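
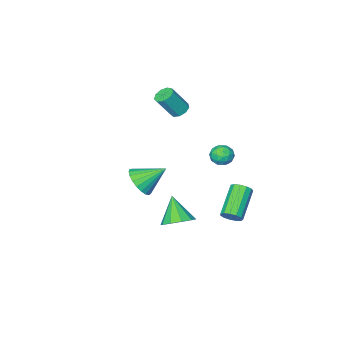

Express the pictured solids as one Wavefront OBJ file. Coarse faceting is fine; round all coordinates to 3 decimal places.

v -4.199 0.194 -0.479
v -3.791 0.27 -1.138
v -3.789 -0.99 -0.362
v -3.381 -0.914 -1.021
v -3.168 -0.522 -0.384
v -3.421 0.21 -0.456
v -4.159 -0.93 -1.044
v -4.412 -0.198 -1.116
v -3.767 -0.425 -1.487
v -3.154 -0.172 -1.079
v -4.426 -0.548 -0.421
v -3.813 -0.295 -0.013
v -4.031 0.336 -0.819
v -3.549 -1.056 -0.681
v -3.423 -0.825 -0.307
v -3.184 -0.781 -0.694
v -3.814 0.301 -0.418
v -3.574 0.346 -0.805
v -3.208 -0.12 -0.362
v -4.006 -1.066 -0.695
v -3.766 -1.021 -1.082
v -4.396 0.061 -0.806
v -4.157 0.105 -1.193
v -4.372 -0.6 -1.138
v -3.777 -0.028 -1.411
v -3.536 -0.724 -1.342
v -3.993 -0.733 -1.356
v -4.142 -0.303 -1.398
v -3.417 0.121 -1.171
v -3.176 -0.576 -1.102
v -3.05 -0.345 -0.728
v -3.2 0.086 -0.77
v -3.402 -0.288 -1.376
v -4.404 -0.144 -0.398
v -4.163 -0.841 -0.329
v -4.38 -0.806 -0.73
v -4.53 -0.375 -0.772
v -4.044 0.004 -0.158
v -3.803 -0.692 -0.089
v -3.438 -0.417 -0.102
v -3.587 0.013 -0.144
v -4.178 -0.432 -0.124
v 2.524 4.24 -1.068
v 3.32 3.699 -1.303
v 2.196 3.16 0.308
v 3.497 4.139 -0.916
v 3.303 4.617 -0.587
v 2.811 4.951 -0.442
v 2.21 5.013 -0.537
v 1.729 4.78 -0.834
v 1.551 4.341 -1.221
v 1.745 3.863 -1.55
v 2.237 3.529 -1.694
v 2.838 3.466 -1.6
v -3.007 -3.494 1.756
v -2.532 -3.777 1.396
v -1.618 -4.109 2.864
v -2.093 -3.826 3.224
v -2.448 -3.336 1.444
v -1.534 -3.668 2.911
v -2.625 -2.969 1.637
v -1.711 -3.301 3.104
v -2.982 -2.848 1.887
v -2.068 -3.179 3.354
v -3.35 -3.029 2.075
v -2.436 -3.36 3.542
v -3.557 -3.428 2.114
v -2.644 -3.759 3.582
v -3.508 -3.858 1.986
v -2.594 -4.189 3.453
v -3.224 -4.118 1.75
v -2.31 -4.449 3.218
v -2.838 -4.086 1.518
v -1.924 -4.417 2.985
v -1.594 3.558 -2.865
v -1.133 3.471 -2.387
v -2.605 2.436 -1.156
v -3.066 2.522 -1.635
v -1.303 3.8 -2.313
v -2.774 2.765 -1.082
v -1.565 4.052 -2.414
v -3.036 3.017 -1.183
v -1.836 4.147 -2.659
v -3.308 3.112 -1.428
v -2.031 4.055 -2.969
v -3.502 3.02 -1.738
v -2.087 3.805 -3.246
v -3.558 2.77 -2.015
v -1.986 3.477 -3.403
v -3.458 2.441 -2.172
v -1.762 3.174 -3.388
v -3.233 2.138 -2.158
v -1.483 2.993 -3.208
v -2.955 1.957 -1.977
v -1.241 2.991 -2.919
v -2.712 1.956 -1.688
v -1.11 3.169 -2.613
v -2.582 2.134 -1.382
v 3.593 2.132 1.442
v 4.284 2.818 1.746
v 2.387 2.888 2.478
v 4.113 3.009 1.408
v 3.853 3.048 1.076
v 3.547 2.929 0.807
v 3.249 2.673 0.648
v 3.011 2.323 0.626
v 2.873 1.939 0.745
v 2.86 1.59 0.985
v 2.973 1.334 1.303
v 3.194 1.216 1.646
v 3.483 1.256 1.953
v 3.792 1.448 2.172
v 4.066 1.759 2.265
v 4.258 2.133 2.215
v 4.335 2.508 2.032
f 1 38 17
f 38 12 41
f 17 41 6
f 38 41 17
f 1 17 13
f 17 6 18
f 13 18 2
f 17 18 13
f 1 13 22
f 13 2 23
f 22 23 8
f 13 23 22
f 1 22 34
f 22 8 37
f 34 37 11
f 22 37 34
f 1 34 38
f 34 11 42
f 38 42 12
f 34 42 38
f 2 18 29
f 18 6 32
f 29 32 10
f 18 32 29
f 6 41 19
f 41 12 40
f 19 40 5
f 41 40 19
f 12 42 39
f 42 11 35
f 39 35 3
f 42 35 39
f 11 37 36
f 37 8 24
f 36 24 7
f 37 24 36
f 8 23 28
f 23 2 25
f 28 25 9
f 23 25 28
f 4 30 16
f 30 10 31
f 16 31 5
f 30 31 16
f 4 16 14
f 16 5 15
f 14 15 3
f 16 15 14
f 4 14 21
f 14 3 20
f 21 20 7
f 14 20 21
f 4 21 26
f 21 7 27
f 26 27 9
f 21 27 26
f 4 26 30
f 26 9 33
f 30 33 10
f 26 33 30
f 5 31 19
f 31 10 32
f 19 32 6
f 31 32 19
f 3 15 39
f 15 5 40
f 39 40 12
f 15 40 39
f 7 20 36
f 20 3 35
f 36 35 11
f 20 35 36
f 9 27 28
f 27 7 24
f 28 24 8
f 27 24 28
f 10 33 29
f 33 9 25
f 29 25 2
f 33 25 29
f 44 43 46
f 44 46 45
f 46 43 47
f 46 47 45
f 47 43 48
f 47 48 45
f 48 43 49
f 48 49 45
f 49 43 50
f 49 50 45
f 50 43 51
f 50 51 45
f 51 43 52
f 51 52 45
f 52 43 53
f 52 53 45
f 53 43 54
f 53 54 45
f 54 43 44
f 54 44 45
f 56 55 59
f 56 59 57
f 57 59 60
f 57 60 58
f 59 55 61
f 59 61 60
f 60 61 62
f 60 62 58
f 61 55 63
f 61 63 62
f 62 63 64
f 62 64 58
f 63 55 65
f 63 65 64
f 64 65 66
f 64 66 58
f 65 55 67
f 65 67 66
f 66 67 68
f 66 68 58
f 67 55 69
f 67 69 68
f 68 69 70
f 68 70 58
f 69 55 71
f 69 71 70
f 70 71 72
f 70 72 58
f 71 55 73
f 71 73 72
f 72 73 74
f 72 74 58
f 73 55 56
f 73 56 74
f 74 56 57
f 74 57 58
f 76 75 79
f 76 79 77
f 77 79 80
f 77 80 78
f 79 75 81
f 79 81 80
f 80 81 82
f 80 82 78
f 81 75 83
f 81 83 82
f 82 83 84
f 82 84 78
f 83 75 85
f 83 85 84
f 84 85 86
f 84 86 78
f 85 75 87
f 85 87 86
f 86 87 88
f 86 88 78
f 87 75 89
f 87 89 88
f 88 89 90
f 88 90 78
f 89 75 91
f 89 91 90
f 90 91 92
f 90 92 78
f 91 75 93
f 91 93 92
f 92 93 94
f 92 94 78
f 93 75 95
f 93 95 94
f 94 95 96
f 94 96 78
f 95 75 97
f 95 97 96
f 96 97 98
f 96 98 78
f 97 75 76
f 97 76 98
f 98 76 77
f 98 77 78
f 100 99 102
f 100 102 101
f 102 99 103
f 102 103 101
f 103 99 104
f 103 104 101
f 104 99 105
f 104 105 101
f 105 99 106
f 105 106 101
f 106 99 107
f 106 107 101
f 107 99 108
f 107 108 101
f 108 99 109
f 108 109 101
f 109 99 110
f 109 110 101
f 110 99 111
f 110 111 101
f 111 99 112
f 111 112 101
f 112 99 113
f 112 113 101
f 113 99 114
f 113 114 101
f 114 99 115
f 114 115 101
f 115 99 100
f 115 100 101



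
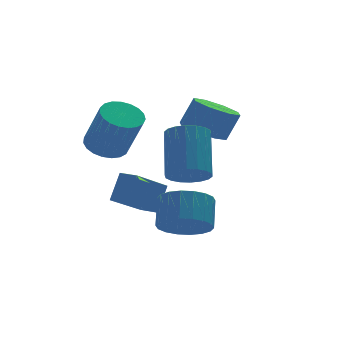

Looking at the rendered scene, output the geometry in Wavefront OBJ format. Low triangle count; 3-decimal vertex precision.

v -0.275 -2.44 -1.128
v 0.312 -1.994 -0.02
v -0.669 -1.748 -1.198
v -0.083 -1.302 -0.091
v 1.263 -1.678 -2.249
v 1.849 -1.232 -1.142
v 0.868 -0.986 -2.32
v 1.455 -0.54 -1.212
v 1.25 -4.139 -1.896
v 2.047 -3.884 -2.53
v 2.508 -3.007 -1.598
v 1.71 -3.261 -0.964
v 1.715 -3.579 -2.653
v 2.176 -2.702 -1.721
v 1.291 -3.385 -2.626
v 1.751 -2.508 -1.694
v 0.859 -3.34 -2.454
v 1.319 -2.463 -1.523
v 0.504 -3.453 -2.172
v 0.964 -2.576 -1.241
v 0.297 -3.702 -1.836
v 0.757 -2.825 -0.904
v 0.278 -4.038 -1.511
v 0.739 -3.161 -0.579
v 0.452 -4.393 -1.262
v 0.913 -3.516 -0.33
v 0.784 -4.698 -1.139
v 1.245 -3.821 -0.207
v 1.209 -4.892 -1.166
v 1.669 -4.015 -0.234
v 1.641 -4.937 -1.337
v 2.101 -4.06 -0.406
v 1.996 -4.824 -1.619
v 2.456 -3.947 -0.688
v 2.203 -4.575 -1.956
v 2.663 -3.698 -1.024
v 2.221 -4.239 -2.281
v 2.682 -3.362 -1.349
v 1.533 -3.845 0.491
v 2.149 -3.54 -0.026
v 2.744 -2.131 1.512
v 2.127 -2.435 2.029
v 1.848 -3.319 -0.113
v 2.443 -1.91 1.426
v 1.485 -3.203 -0.079
v 2.08 -1.793 1.459
v 1.132 -3.213 0.067
v 1.727 -1.803 1.606
v 0.858 -3.348 0.297
v 1.452 -1.939 1.836
v 0.717 -3.582 0.565
v 1.312 -2.173 2.104
v 0.738 -3.868 0.819
v 1.333 -2.458 2.358
v 0.916 -4.149 1.008
v 1.511 -2.74 2.546
v 1.217 -4.37 1.094
v 1.812 -2.961 2.633
v 1.58 -4.487 1.061
v 2.175 -3.077 2.599
v 1.933 -4.477 0.914
v 2.528 -3.067 2.453
v 2.208 -4.341 0.684
v 2.802 -2.932 2.223
v 2.348 -4.107 0.416
v 2.943 -2.698 1.955
v 2.327 -3.822 0.162
v 2.922 -2.412 1.701
v 3.109 -1.647 1.65
v 3.991 -1.634 1.222
v 4.553 -1.64 2.383
v 3.671 -1.653 2.81
v 3.725 -0.945 1.354
v 4.288 -0.951 2.515
v 3.099 -0.667 1.659
v 3.661 -0.673 2.82
v 2.478 -0.964 1.958
v 3.041 -0.969 3.119
v 2.227 -1.66 2.077
v 2.789 -1.666 3.238
v 2.492 -2.349 1.945
v 3.055 -2.355 3.106
v 3.119 -2.627 1.64
v 3.681 -2.633 2.801
v 3.739 -2.331 1.341
v 4.302 -2.336 2.502
v -0.456 -0.888 1.26
v 0.331 -1.15 0.995
v 0.642 -2.034 2.796
v -0.144 -1.772 3.06
v 0.404 -0.828 1.141
v 0.715 -1.711 2.942
v 0.329 -0.515 1.307
v 0.64 -1.399 3.108
v 0.118 -0.267 1.465
v 0.429 -1.151 3.266
v -0.192 -0.127 1.588
v 0.119 -1.01 3.388
v -0.547 -0.118 1.653
v -0.236 -1.002 3.454
v -0.887 -0.242 1.651
v -0.576 -1.126 3.452
v -1.152 -0.478 1.581
v -0.841 -1.362 3.382
v -1.297 -0.785 1.456
v -0.986 -1.669 3.256
v -1.296 -1.11 1.296
v -0.985 -1.993 3.097
v -1.15 -1.396 1.13
v -0.839 -2.28 2.931
v -0.884 -1.595 0.987
v -0.573 -2.478 2.788
v -0.543 -1.671 0.891
v -0.232 -2.555 2.691
v -0.188 -1.612 0.858
v 0.123 -2.496 2.659
v 0.121 -1.428 0.895
v 0.432 -2.312 2.696
f 2 4 1
f 5 2 1
f 1 4 3
f 3 5 1
f 2 8 4
f 6 2 5
f 6 8 2
f 4 8 3
f 7 5 3
f 3 8 7
f 7 6 5
f 8 6 7
f 10 9 13
f 10 13 11
f 11 13 14
f 11 14 12
f 13 9 15
f 13 15 14
f 14 15 16
f 14 16 12
f 15 9 17
f 15 17 16
f 16 17 18
f 16 18 12
f 17 9 19
f 17 19 18
f 18 19 20
f 18 20 12
f 19 9 21
f 19 21 20
f 20 21 22
f 20 22 12
f 21 9 23
f 21 23 22
f 22 23 24
f 22 24 12
f 23 9 25
f 23 25 24
f 24 25 26
f 24 26 12
f 25 9 27
f 25 27 26
f 26 27 28
f 26 28 12
f 27 9 29
f 27 29 28
f 28 29 30
f 28 30 12
f 29 9 31
f 29 31 30
f 30 31 32
f 30 32 12
f 31 9 33
f 31 33 32
f 32 33 34
f 32 34 12
f 33 9 35
f 33 35 34
f 34 35 36
f 34 36 12
f 35 9 37
f 35 37 36
f 36 37 38
f 36 38 12
f 37 9 10
f 37 10 38
f 38 10 11
f 38 11 12
f 40 39 43
f 40 43 41
f 41 43 44
f 41 44 42
f 43 39 45
f 43 45 44
f 44 45 46
f 44 46 42
f 45 39 47
f 45 47 46
f 46 47 48
f 46 48 42
f 47 39 49
f 47 49 48
f 48 49 50
f 48 50 42
f 49 39 51
f 49 51 50
f 50 51 52
f 50 52 42
f 51 39 53
f 51 53 52
f 52 53 54
f 52 54 42
f 53 39 55
f 53 55 54
f 54 55 56
f 54 56 42
f 55 39 57
f 55 57 56
f 56 57 58
f 56 58 42
f 57 39 59
f 57 59 58
f 58 59 60
f 58 60 42
f 59 39 61
f 59 61 60
f 60 61 62
f 60 62 42
f 61 39 63
f 61 63 62
f 62 63 64
f 62 64 42
f 63 39 65
f 63 65 64
f 64 65 66
f 64 66 42
f 65 39 67
f 65 67 66
f 66 67 68
f 66 68 42
f 67 39 40
f 67 40 68
f 68 40 41
f 68 41 42
f 70 69 73
f 70 73 71
f 71 73 74
f 71 74 72
f 73 69 75
f 73 75 74
f 74 75 76
f 74 76 72
f 75 69 77
f 75 77 76
f 76 77 78
f 76 78 72
f 77 69 79
f 77 79 78
f 78 79 80
f 78 80 72
f 79 69 81
f 79 81 80
f 80 81 82
f 80 82 72
f 81 69 83
f 81 83 82
f 82 83 84
f 82 84 72
f 83 69 85
f 83 85 84
f 84 85 86
f 84 86 72
f 85 69 70
f 85 70 86
f 86 70 71
f 86 71 72
f 88 87 91
f 88 91 89
f 89 91 92
f 89 92 90
f 91 87 93
f 91 93 92
f 92 93 94
f 92 94 90
f 93 87 95
f 93 95 94
f 94 95 96
f 94 96 90
f 95 87 97
f 95 97 96
f 96 97 98
f 96 98 90
f 97 87 99
f 97 99 98
f 98 99 100
f 98 100 90
f 99 87 101
f 99 101 100
f 100 101 102
f 100 102 90
f 101 87 103
f 101 103 102
f 102 103 104
f 102 104 90
f 103 87 105
f 103 105 104
f 104 105 106
f 104 106 90
f 105 87 107
f 105 107 106
f 106 107 108
f 106 108 90
f 107 87 109
f 107 109 108
f 108 109 110
f 108 110 90
f 109 87 111
f 109 111 110
f 110 111 112
f 110 112 90
f 111 87 113
f 111 113 112
f 112 113 114
f 112 114 90
f 113 87 115
f 113 115 114
f 114 115 116
f 114 116 90
f 115 87 117
f 115 117 116
f 116 117 118
f 116 118 90
f 117 87 88
f 117 88 118
f 118 88 89
f 118 89 90



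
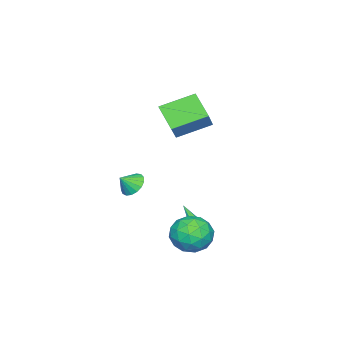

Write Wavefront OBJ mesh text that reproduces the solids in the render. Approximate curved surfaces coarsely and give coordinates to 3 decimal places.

v 1.065 0.907 -4.103
v 1.512 0.923 -3.881
v 0.475 -0.507 -2.817
v 1.329 1.127 -3.74
v 1.044 1.248 -3.737
v 0.768 1.238 -3.874
v 0.604 1.103 -4.099
v 0.617 0.892 -4.325
v 0.8 0.687 -4.466
v 1.085 0.567 -4.468
v 1.362 0.576 -4.331
v 1.525 0.712 -4.107
v -2.686 -0.537 1.781
v -3.347 -1.694 2.884
v -1.383 -0.068 3.053
v -2.044 -1.225 4.156
v -1.396 -2.015 1.004
v -2.057 -3.172 2.107
v -0.093 -1.546 2.276
v -0.754 -2.703 3.379
v 1.945 2.012 -3.326
v 2.958 2.26 -3.96
v 2.842 0.46 -2.5
v 3.855 0.708 -3.134
v 3.496 1.456 -2.24
v 2.942 2.415 -2.75
v 2.858 0.305 -3.71
v 2.304 1.264 -4.22
v 3.522 1.205 -4.197
v 3.916 1.916 -3.288
v 1.884 0.804 -3.172
v 2.278 1.515 -2.263
v 2.373 2.272 -3.716
v 3.427 0.448 -2.744
v 3.216 0.888 -2.219
v 3.811 1.033 -2.591
v 2.364 2.364 -3.005
v 2.959 2.509 -3.377
v 3.275 2.037 -2.366
v 2.841 0.211 -3.083
v 3.436 0.356 -3.455
v 1.989 1.687 -3.869
v 2.584 1.832 -4.241
v 2.525 0.683 -4.094
v 3.3 1.798 -4.227
v 3.827 0.885 -3.742
v 3.241 0.648 -4.08
v 2.915 1.212 -4.38
v 3.531 2.216 -3.693
v 4.058 1.304 -3.207
v 3.848 1.744 -2.682
v 3.522 2.307 -2.982
v 3.863 1.596 -3.832
v 1.742 1.416 -3.253
v 2.269 0.504 -2.767
v 2.278 0.413 -3.478
v 1.952 0.976 -3.778
v 1.973 1.835 -2.718
v 2.5 0.922 -2.233
v 2.885 1.508 -2.08
v 2.559 2.072 -2.38
v 1.937 1.124 -2.628
v 0.136 -3.769 -2.28
v 0.73 -3.795 -2.845
v 0.764 -4.171 -1.6
v 0.775 -3.443 -2.677
v 0.673 -3.165 -2.419
v 0.448 -3.026 -2.129
v 0.152 -3.057 -1.874
v -0.148 -3.251 -1.712
v -0.383 -3.563 -1.68
v -0.499 -3.923 -1.785
v -0.47 -4.247 -2.004
v -0.302 -4.462 -2.286
v -0.033 -4.518 -2.567
v 0.274 -4.402 -2.782
v 0.549 -4.141 -2.882
f 2 1 4
f 2 4 3
f 4 1 5
f 4 5 3
f 5 1 6
f 5 6 3
f 6 1 7
f 6 7 3
f 7 1 8
f 7 8 3
f 8 1 9
f 8 9 3
f 9 1 10
f 9 10 3
f 10 1 11
f 10 11 3
f 11 1 12
f 11 12 3
f 12 1 2
f 12 2 3
f 14 16 13
f 17 14 13
f 13 16 15
f 15 17 13
f 14 20 16
f 18 14 17
f 18 20 14
f 16 20 15
f 19 17 15
f 15 20 19
f 19 18 17
f 20 18 19
f 21 58 37
f 58 32 61
f 37 61 26
f 58 61 37
f 21 37 33
f 37 26 38
f 33 38 22
f 37 38 33
f 21 33 42
f 33 22 43
f 42 43 28
f 33 43 42
f 21 42 54
f 42 28 57
f 54 57 31
f 42 57 54
f 21 54 58
f 54 31 62
f 58 62 32
f 54 62 58
f 22 38 49
f 38 26 52
f 49 52 30
f 38 52 49
f 26 61 39
f 61 32 60
f 39 60 25
f 61 60 39
f 32 62 59
f 62 31 55
f 59 55 23
f 62 55 59
f 31 57 56
f 57 28 44
f 56 44 27
f 57 44 56
f 28 43 48
f 43 22 45
f 48 45 29
f 43 45 48
f 24 50 36
f 50 30 51
f 36 51 25
f 50 51 36
f 24 36 34
f 36 25 35
f 34 35 23
f 36 35 34
f 24 34 41
f 34 23 40
f 41 40 27
f 34 40 41
f 24 41 46
f 41 27 47
f 46 47 29
f 41 47 46
f 24 46 50
f 46 29 53
f 50 53 30
f 46 53 50
f 25 51 39
f 51 30 52
f 39 52 26
f 51 52 39
f 23 35 59
f 35 25 60
f 59 60 32
f 35 60 59
f 27 40 56
f 40 23 55
f 56 55 31
f 40 55 56
f 29 47 48
f 47 27 44
f 48 44 28
f 47 44 48
f 30 53 49
f 53 29 45
f 49 45 22
f 53 45 49
f 64 63 66
f 64 66 65
f 66 63 67
f 66 67 65
f 67 63 68
f 67 68 65
f 68 63 69
f 68 69 65
f 69 63 70
f 69 70 65
f 70 63 71
f 70 71 65
f 71 63 72
f 71 72 65
f 72 63 73
f 72 73 65
f 73 63 74
f 73 74 65
f 74 63 75
f 74 75 65
f 75 63 76
f 75 76 65
f 76 63 77
f 76 77 65
f 77 63 64
f 77 64 65



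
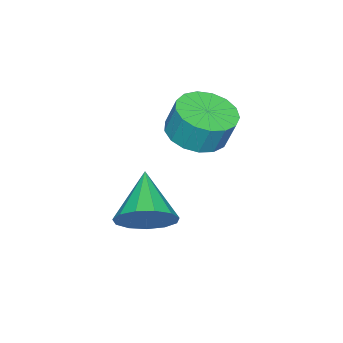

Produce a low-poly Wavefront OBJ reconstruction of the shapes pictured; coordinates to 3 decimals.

v -1.008 3.535 2.672
v -0.198 4.128 2.442
v -0.182 4.539 3.559
v -0.992 3.945 3.788
v -0.586 4.415 2.342
v -0.57 4.825 3.459
v -1.071 4.5 2.318
v -1.055 4.911 3.434
v -1.542 4.364 2.374
v -1.526 4.775 3.491
v -1.89 4.038 2.499
v -1.874 4.449 3.616
v -2.036 3.597 2.663
v -2.02 4.008 3.78
v -1.947 3.141 2.83
v -1.931 3.552 3.946
v -1.642 2.776 2.96
v -1.626 3.187 4.077
v -1.193 2.584 3.024
v -1.177 2.995 4.141
v -0.701 2.611 3.007
v -0.685 3.021 4.124
v -0.279 2.848 2.914
v -0.263 3.259 4.03
v -0.024 3.243 2.765
v -0.008 3.654 3.881
v 0.005 3.705 2.594
v 0.021 4.116 3.711
v 2.299 3.831 0.796
v 2.907 3.864 1.589
v 0.981 2.949 1.844
v 2.601 4.337 1.604
v 2.2 4.65 1.361
v 1.83 4.702 0.94
v 1.609 4.478 0.473
v 1.607 4.048 0.108
v 1.824 3.549 -0.038
v 2.193 3.14 0.081
v 2.595 2.95 0.427
v 2.903 3.039 0.89
v 3.019 3.38 1.324
f 2 1 5
f 2 5 3
f 3 5 6
f 3 6 4
f 5 1 7
f 5 7 6
f 6 7 8
f 6 8 4
f 7 1 9
f 7 9 8
f 8 9 10
f 8 10 4
f 9 1 11
f 9 11 10
f 10 11 12
f 10 12 4
f 11 1 13
f 11 13 12
f 12 13 14
f 12 14 4
f 13 1 15
f 13 15 14
f 14 15 16
f 14 16 4
f 15 1 17
f 15 17 16
f 16 17 18
f 16 18 4
f 17 1 19
f 17 19 18
f 18 19 20
f 18 20 4
f 19 1 21
f 19 21 20
f 20 21 22
f 20 22 4
f 21 1 23
f 21 23 22
f 22 23 24
f 22 24 4
f 23 1 25
f 23 25 24
f 24 25 26
f 24 26 4
f 25 1 27
f 25 27 26
f 26 27 28
f 26 28 4
f 27 1 2
f 27 2 28
f 28 2 3
f 28 3 4
f 30 29 32
f 30 32 31
f 32 29 33
f 32 33 31
f 33 29 34
f 33 34 31
f 34 29 35
f 34 35 31
f 35 29 36
f 35 36 31
f 36 29 37
f 36 37 31
f 37 29 38
f 37 38 31
f 38 29 39
f 38 39 31
f 39 29 40
f 39 40 31
f 40 29 41
f 40 41 31
f 41 29 30
f 41 30 31



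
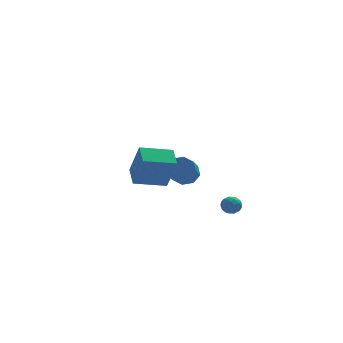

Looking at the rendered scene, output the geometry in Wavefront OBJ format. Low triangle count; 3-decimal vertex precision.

v -4.058 -3.9 1.274
v -3.627 -4.614 3.234
v -4.022 -2.573 1.749
v -3.592 -3.287 3.709
v -2.168 -3.813 0.891
v -1.738 -4.527 2.851
v -2.133 -2.486 1.366
v -1.702 -3.2 3.326
v 0.479 4.349 -1.86
v 1.313 3.971 -1.947
v 0.735 2.452 -0.887
v -0.099 2.831 -0.8
v 1.263 4.385 -1.38
v 0.685 2.867 -0.32
v 0.754 4.779 -1.094
v 0.176 3.26 -0.034
v 0.084 4.921 -1.257
v -0.494 3.402 -0.197
v -0.355 4.728 -1.773
v -0.933 3.209 -0.713
v -0.305 4.313 -2.34
v -0.883 2.795 -1.28
v 0.204 3.92 -2.626
v -0.374 2.401 -1.566
v 0.874 3.778 -2.463
v 0.296 2.259 -1.403
v 1.953 -2.318 -1.619
v 2.147 -2.597 -1.063
v 1.193 -3.043 -1.717
v 1.387 -3.322 -1.161
v 1.105 -2.735 -1.15
v 1.575 -2.287 -1.089
v 1.765 -3.353 -1.691
v 2.235 -2.905 -1.63
v 2.031 -3.237 -1.107
v 1.623 -2.855 -0.773
v 1.717 -2.785 -2.007
v 1.309 -2.403 -1.673
v 2.117 -2.394 -1.332
v 1.223 -3.246 -1.448
v 1.057 -2.901 -1.441
v 1.172 -3.065 -1.114
v 1.78 -2.211 -1.348
v 1.894 -2.375 -1.021
v 1.282 -2.456 -1.072
v 1.446 -3.265 -1.759
v 1.56 -3.429 -1.432
v 2.168 -2.575 -1.666
v 2.283 -2.739 -1.339
v 2.058 -3.184 -1.708
v 2.163 -2.934 -1.031
v 1.716 -3.36 -1.089
v 1.938 -3.379 -1.401
v 2.215 -3.115 -1.365
v 1.923 -2.709 -0.835
v 1.476 -3.135 -0.893
v 1.31 -2.79 -0.886
v 1.586 -2.527 -0.85
v 1.855 -3.086 -0.861
v 1.864 -2.505 -1.887
v 1.417 -2.931 -1.945
v 1.754 -3.113 -1.93
v 2.03 -2.85 -1.894
v 1.624 -2.28 -1.691
v 1.177 -2.706 -1.749
v 1.125 -2.525 -1.415
v 1.402 -2.261 -1.379
v 1.485 -2.554 -1.919
f 2 4 1
f 5 2 1
f 1 4 3
f 3 5 1
f 2 8 4
f 6 2 5
f 6 8 2
f 4 8 3
f 7 5 3
f 3 8 7
f 7 6 5
f 8 6 7
f 10 9 13
f 10 13 11
f 11 13 14
f 11 14 12
f 13 9 15
f 13 15 14
f 14 15 16
f 14 16 12
f 15 9 17
f 15 17 16
f 16 17 18
f 16 18 12
f 17 9 19
f 17 19 18
f 18 19 20
f 18 20 12
f 19 9 21
f 19 21 20
f 20 21 22
f 20 22 12
f 21 9 23
f 21 23 22
f 22 23 24
f 22 24 12
f 23 9 25
f 23 25 24
f 24 25 26
f 24 26 12
f 25 9 10
f 25 10 26
f 26 10 11
f 26 11 12
f 27 64 43
f 64 38 67
f 43 67 32
f 64 67 43
f 27 43 39
f 43 32 44
f 39 44 28
f 43 44 39
f 27 39 48
f 39 28 49
f 48 49 34
f 39 49 48
f 27 48 60
f 48 34 63
f 60 63 37
f 48 63 60
f 27 60 64
f 60 37 68
f 64 68 38
f 60 68 64
f 28 44 55
f 44 32 58
f 55 58 36
f 44 58 55
f 32 67 45
f 67 38 66
f 45 66 31
f 67 66 45
f 38 68 65
f 68 37 61
f 65 61 29
f 68 61 65
f 37 63 62
f 63 34 50
f 62 50 33
f 63 50 62
f 34 49 54
f 49 28 51
f 54 51 35
f 49 51 54
f 30 56 42
f 56 36 57
f 42 57 31
f 56 57 42
f 30 42 40
f 42 31 41
f 40 41 29
f 42 41 40
f 30 40 47
f 40 29 46
f 47 46 33
f 40 46 47
f 30 47 52
f 47 33 53
f 52 53 35
f 47 53 52
f 30 52 56
f 52 35 59
f 56 59 36
f 52 59 56
f 31 57 45
f 57 36 58
f 45 58 32
f 57 58 45
f 29 41 65
f 41 31 66
f 65 66 38
f 41 66 65
f 33 46 62
f 46 29 61
f 62 61 37
f 46 61 62
f 35 53 54
f 53 33 50
f 54 50 34
f 53 50 54
f 36 59 55
f 59 35 51
f 55 51 28
f 59 51 55



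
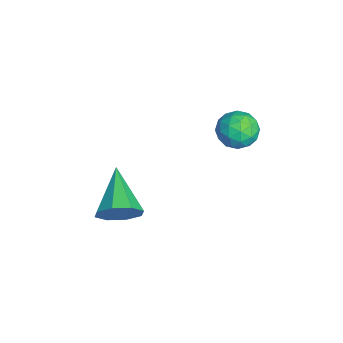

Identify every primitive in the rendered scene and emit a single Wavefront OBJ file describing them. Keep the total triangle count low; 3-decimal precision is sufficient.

v 0.889 2.735 2.774
v 1.469 2.516 2.576
v 0.811 1.924 3.444
v 1.391 1.705 3.246
v 1.353 2.256 3.591
v 1.401 2.757 3.177
v 0.879 1.683 2.843
v 0.927 2.184 2.429
v 1.463 1.865 2.618
v 1.756 2.219 3.08
v 0.524 2.221 2.94
v 0.817 2.575 3.402
v 1.186 2.697 2.616
v 1.094 1.743 3.404
v 1.072 2.067 3.607
v 1.413 1.938 3.49
v 1.145 2.839 2.97
v 1.487 2.709 2.853
v 1.418 2.557 3.45
v 0.793 1.731 3.167
v 1.135 1.601 3.05
v 0.867 2.502 2.53
v 1.208 2.373 2.413
v 0.862 1.883 2.57
v 1.524 2.185 2.524
v 1.478 1.708 2.918
v 1.177 1.696 2.681
v 1.205 1.99 2.438
v 1.696 2.393 2.796
v 1.65 1.917 3.19
v 1.627 2.241 3.393
v 1.655 2.535 3.15
v 1.692 2.011 2.821
v 0.63 2.523 2.83
v 0.584 2.047 3.224
v 0.625 1.905 2.87
v 0.653 2.199 2.627
v 0.802 2.732 3.102
v 0.756 2.255 3.496
v 1.075 2.45 3.582
v 1.103 2.744 3.339
v 0.588 2.429 3.199
v 1.8 -1.119 0.131
v 2.09 -1.333 0.743
v 0.36 -1.081 0.829
v 2.082 -0.792 0.695
v 1.908 -0.443 0.317
v 1.671 -0.49 -0.17
v 1.509 -0.906 -0.48
v 1.518 -1.447 -0.432
v 1.692 -1.796 -0.054
v 1.929 -1.749 0.433
f 1 38 17
f 38 12 41
f 17 41 6
f 38 41 17
f 1 17 13
f 17 6 18
f 13 18 2
f 17 18 13
f 1 13 22
f 13 2 23
f 22 23 8
f 13 23 22
f 1 22 34
f 22 8 37
f 34 37 11
f 22 37 34
f 1 34 38
f 34 11 42
f 38 42 12
f 34 42 38
f 2 18 29
f 18 6 32
f 29 32 10
f 18 32 29
f 6 41 19
f 41 12 40
f 19 40 5
f 41 40 19
f 12 42 39
f 42 11 35
f 39 35 3
f 42 35 39
f 11 37 36
f 37 8 24
f 36 24 7
f 37 24 36
f 8 23 28
f 23 2 25
f 28 25 9
f 23 25 28
f 4 30 16
f 30 10 31
f 16 31 5
f 30 31 16
f 4 16 14
f 16 5 15
f 14 15 3
f 16 15 14
f 4 14 21
f 14 3 20
f 21 20 7
f 14 20 21
f 4 21 26
f 21 7 27
f 26 27 9
f 21 27 26
f 4 26 30
f 26 9 33
f 30 33 10
f 26 33 30
f 5 31 19
f 31 10 32
f 19 32 6
f 31 32 19
f 3 15 39
f 15 5 40
f 39 40 12
f 15 40 39
f 7 20 36
f 20 3 35
f 36 35 11
f 20 35 36
f 9 27 28
f 27 7 24
f 28 24 8
f 27 24 28
f 10 33 29
f 33 9 25
f 29 25 2
f 33 25 29
f 44 43 46
f 44 46 45
f 46 43 47
f 46 47 45
f 47 43 48
f 47 48 45
f 48 43 49
f 48 49 45
f 49 43 50
f 49 50 45
f 50 43 51
f 50 51 45
f 51 43 52
f 51 52 45
f 52 43 44
f 52 44 45



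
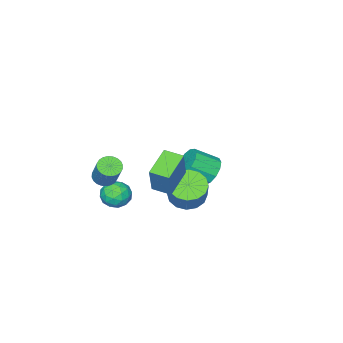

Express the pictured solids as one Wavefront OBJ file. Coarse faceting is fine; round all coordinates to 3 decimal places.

v 1.69 -2.89 -4.421
v 2.116 -2.684 -3.83
v 1.584 -4.016 -3.95
v 2.01 -3.81 -3.359
v 1.314 -3.524 -3.442
v 1.38 -2.828 -3.733
v 2.32 -3.872 -4.047
v 2.386 -3.176 -4.338
v 2.506 -3.29 -3.6
v 1.884 -3.075 -3.225
v 1.816 -3.625 -4.555
v 1.194 -3.41 -4.18
v 1.912 -2.688 -4.167
v 1.788 -4.012 -3.613
v 1.378 -3.844 -3.662
v 1.629 -3.722 -3.315
v 1.479 -2.773 -4.109
v 1.73 -2.652 -3.763
v 1.259 -3.145 -3.534
v 1.97 -4.048 -4.017
v 2.221 -3.927 -3.671
v 2.071 -2.978 -4.465
v 2.322 -2.856 -4.118
v 2.441 -3.555 -4.246
v 2.392 -2.923 -3.684
v 2.33 -3.585 -3.407
v 2.512 -3.622 -3.812
v 2.551 -3.213 -3.983
v 2.027 -2.797 -3.464
v 1.964 -3.459 -3.187
v 1.555 -3.291 -3.236
v 1.594 -2.882 -3.407
v 2.256 -3.153 -3.329
v 1.736 -3.241 -4.593
v 1.673 -3.903 -4.316
v 2.106 -3.818 -4.373
v 2.145 -3.409 -4.544
v 1.37 -3.115 -4.373
v 1.308 -3.777 -4.096
v 1.149 -3.487 -3.797
v 1.188 -3.078 -3.968
v 1.444 -3.547 -4.451
v -2.844 -2.119 -4.063
v -2.444 -1.439 -3.878
v -1.577 -2.141 -3.171
v -1.976 -2.821 -3.357
v -2.758 -1.498 -3.551
v -1.891 -2.199 -2.845
v -3.098 -1.753 -3.387
v -2.231 -2.455 -2.681
v -3.358 -2.125 -3.437
v -2.491 -2.827 -2.731
v -3.454 -2.495 -3.687
v -2.587 -3.197 -2.981
v -3.357 -2.746 -4.055
v -2.49 -3.447 -3.349
v -3.096 -2.798 -4.427
v -2.229 -3.499 -3.72
v -2.756 -2.634 -4.682
v -1.888 -3.335 -3.976
v -2.443 -2.307 -4.742
v -1.576 -3.008 -4.035
v -2.257 -1.92 -4.585
v -1.39 -2.622 -3.879
v -2.258 -1.597 -4.263
v -1.391 -2.298 -3.557
v 2.861 -2.944 -2.013
v 3.114 -2.559 -2.331
v 3.472 -1.831 -1.165
v 3.219 -2.216 -0.847
v 2.912 -2.478 -2.319
v 3.27 -1.75 -1.153
v 2.701 -2.468 -2.261
v 3.059 -1.74 -1.095
v 2.515 -2.53 -2.165
v 2.873 -1.803 -0.999
v 2.382 -2.656 -2.046
v 2.74 -1.928 -0.88
v 2.322 -2.825 -1.921
v 2.679 -2.097 -0.756
v 2.343 -3.012 -1.811
v 2.701 -2.285 -0.645
v 2.444 -3.189 -1.732
v 2.802 -2.462 -0.566
v 2.608 -3.329 -1.695
v 2.966 -2.601 -0.529
v 2.81 -3.41 -1.707
v 3.168 -2.682 -0.541
v 3.021 -3.42 -1.765
v 3.379 -2.692 -0.599
v 3.207 -3.357 -1.861
v 3.565 -2.63 -0.695
v 3.34 -3.232 -1.98
v 3.698 -2.504 -0.814
v 3.401 -3.063 -2.104
v 3.758 -2.335 -0.939
v 3.379 -2.875 -2.215
v 3.737 -2.148 -1.049
v 3.278 -2.698 -2.294
v 3.636 -1.971 -1.128
v 0.642 -0.19 -2.903
v 1.233 -0.813 -2.866
v 1.75 -0.253 -1.739
v 1.158 0.37 -1.777
v 1.42 -0.491 -3.111
v 1.937 0.068 -1.984
v 1.398 -0.089 -3.3
v 1.915 0.47 -2.174
v 1.173 0.286 -3.384
v 1.69 0.846 -2.257
v 0.806 0.534 -3.338
v 1.323 1.093 -2.211
v 0.395 0.588 -3.176
v 0.912 1.147 -2.049
v 0.05 0.433 -2.941
v 0.567 0.993 -1.814
v -0.137 0.112 -2.696
v 0.38 0.671 -1.569
v -0.115 -0.29 -2.506
v 0.402 0.269 -1.38
v 0.11 -0.666 -2.423
v 0.627 -0.106 -1.296
v 0.477 -0.913 -2.469
v 0.994 -0.354 -1.342
v 0.888 -0.967 -2.631
v 1.405 -0.408 -1.504
v 1.782 -0.288 -0.648
v 2.316 0.116 0.827
v 1.465 0.537 -0.759
v 1.999 0.94 0.716
v 3.041 0.12 -1.216
v 3.575 0.523 0.259
v 2.724 0.944 -1.327
v 3.258 1.348 0.148
f 1 38 17
f 38 12 41
f 17 41 6
f 38 41 17
f 1 17 13
f 17 6 18
f 13 18 2
f 17 18 13
f 1 13 22
f 13 2 23
f 22 23 8
f 13 23 22
f 1 22 34
f 22 8 37
f 34 37 11
f 22 37 34
f 1 34 38
f 34 11 42
f 38 42 12
f 34 42 38
f 2 18 29
f 18 6 32
f 29 32 10
f 18 32 29
f 6 41 19
f 41 12 40
f 19 40 5
f 41 40 19
f 12 42 39
f 42 11 35
f 39 35 3
f 42 35 39
f 11 37 36
f 37 8 24
f 36 24 7
f 37 24 36
f 8 23 28
f 23 2 25
f 28 25 9
f 23 25 28
f 4 30 16
f 30 10 31
f 16 31 5
f 30 31 16
f 4 16 14
f 16 5 15
f 14 15 3
f 16 15 14
f 4 14 21
f 14 3 20
f 21 20 7
f 14 20 21
f 4 21 26
f 21 7 27
f 26 27 9
f 21 27 26
f 4 26 30
f 26 9 33
f 30 33 10
f 26 33 30
f 5 31 19
f 31 10 32
f 19 32 6
f 31 32 19
f 3 15 39
f 15 5 40
f 39 40 12
f 15 40 39
f 7 20 36
f 20 3 35
f 36 35 11
f 20 35 36
f 9 27 28
f 27 7 24
f 28 24 8
f 27 24 28
f 10 33 29
f 33 9 25
f 29 25 2
f 33 25 29
f 44 43 47
f 44 47 45
f 45 47 48
f 45 48 46
f 47 43 49
f 47 49 48
f 48 49 50
f 48 50 46
f 49 43 51
f 49 51 50
f 50 51 52
f 50 52 46
f 51 43 53
f 51 53 52
f 52 53 54
f 52 54 46
f 53 43 55
f 53 55 54
f 54 55 56
f 54 56 46
f 55 43 57
f 55 57 56
f 56 57 58
f 56 58 46
f 57 43 59
f 57 59 58
f 58 59 60
f 58 60 46
f 59 43 61
f 59 61 60
f 60 61 62
f 60 62 46
f 61 43 63
f 61 63 62
f 62 63 64
f 62 64 46
f 63 43 65
f 63 65 64
f 64 65 66
f 64 66 46
f 65 43 44
f 65 44 66
f 66 44 45
f 66 45 46
f 68 67 71
f 68 71 69
f 69 71 72
f 69 72 70
f 71 67 73
f 71 73 72
f 72 73 74
f 72 74 70
f 73 67 75
f 73 75 74
f 74 75 76
f 74 76 70
f 75 67 77
f 75 77 76
f 76 77 78
f 76 78 70
f 77 67 79
f 77 79 78
f 78 79 80
f 78 80 70
f 79 67 81
f 79 81 80
f 80 81 82
f 80 82 70
f 81 67 83
f 81 83 82
f 82 83 84
f 82 84 70
f 83 67 85
f 83 85 84
f 84 85 86
f 84 86 70
f 85 67 87
f 85 87 86
f 86 87 88
f 86 88 70
f 87 67 89
f 87 89 88
f 88 89 90
f 88 90 70
f 89 67 91
f 89 91 90
f 90 91 92
f 90 92 70
f 91 67 93
f 91 93 92
f 92 93 94
f 92 94 70
f 93 67 95
f 93 95 94
f 94 95 96
f 94 96 70
f 95 67 97
f 95 97 96
f 96 97 98
f 96 98 70
f 97 67 99
f 97 99 98
f 98 99 100
f 98 100 70
f 99 67 68
f 99 68 100
f 100 68 69
f 100 69 70
f 102 101 105
f 102 105 103
f 103 105 106
f 103 106 104
f 105 101 107
f 105 107 106
f 106 107 108
f 106 108 104
f 107 101 109
f 107 109 108
f 108 109 110
f 108 110 104
f 109 101 111
f 109 111 110
f 110 111 112
f 110 112 104
f 111 101 113
f 111 113 112
f 112 113 114
f 112 114 104
f 113 101 115
f 113 115 114
f 114 115 116
f 114 116 104
f 115 101 117
f 115 117 116
f 116 117 118
f 116 118 104
f 117 101 119
f 117 119 118
f 118 119 120
f 118 120 104
f 119 101 121
f 119 121 120
f 120 121 122
f 120 122 104
f 121 101 123
f 121 123 122
f 122 123 124
f 122 124 104
f 123 101 125
f 123 125 124
f 124 125 126
f 124 126 104
f 125 101 102
f 125 102 126
f 126 102 103
f 126 103 104
f 128 130 127
f 131 128 127
f 127 130 129
f 129 131 127
f 128 134 130
f 132 128 131
f 132 134 128
f 130 134 129
f 133 131 129
f 129 134 133
f 133 132 131
f 134 132 133



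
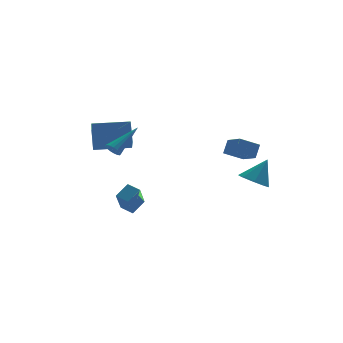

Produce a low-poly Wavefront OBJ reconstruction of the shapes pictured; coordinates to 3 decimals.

v -3.937 0.928 -2.301
v -3.142 1.278 -1.693
v -3.324 1.93 -3.678
v -2.529 2.279 -3.07
v -3.471 0.301 -2.55
v -2.676 0.65 -1.942
v -2.858 1.302 -3.927
v -2.063 1.652 -3.319
v 2.277 -3.056 -0.581
v 2.966 -3.469 -0.963
v 3.183 -2.764 0.741
v 2.953 -2.802 -1.101
v 2.544 -2.284 -0.935
v 1.978 -2.218 -0.562
v 1.587 -2.642 -0.2
v 1.6 -3.309 -0.062
v 2.009 -3.828 -0.228
v 2.575 -3.894 -0.601
v -4.593 -0.583 1.728
v -4.266 -0.735 1.367
v -3.007 0.023 2.912
v -4.312 -0.502 1.31
v -4.423 -0.288 1.349
v -4.573 -0.141 1.474
v -4.727 -0.096 1.658
v -4.851 -0.163 1.858
v -4.915 -0.326 2.028
v -4.906 -0.547 2.129
v -4.825 -0.778 2.139
v -4.691 -0.963 2.054
v -4.534 -1.062 1.895
v -4.391 -1.051 1.697
v -4.294 -0.933 1.507
v -4.084 4.237 -0.095
v -4.517 2.915 0.882
v -3.895 5.063 1.107
v -4.328 3.74 2.084
v -2.052 3.64 -0.004
v -2.485 2.317 0.973
v -1.863 4.465 1.198
v -2.296 3.143 2.175
v 3.206 -1.16 0.257
v 2.068 -1.095 0.84
v 3.015 0.043 -0.251
v 1.877 0.108 0.332
v 3.623 -0.768 1.028
v 2.485 -0.703 1.611
v 3.432 0.435 0.52
v 2.294 0.5 1.103
f 2 4 1
f 5 2 1
f 1 4 3
f 3 5 1
f 2 8 4
f 6 2 5
f 6 8 2
f 4 8 3
f 7 5 3
f 3 8 7
f 7 6 5
f 8 6 7
f 10 9 12
f 10 12 11
f 12 9 13
f 12 13 11
f 13 9 14
f 13 14 11
f 14 9 15
f 14 15 11
f 15 9 16
f 15 16 11
f 16 9 17
f 16 17 11
f 17 9 18
f 17 18 11
f 18 9 10
f 18 10 11
f 20 19 22
f 20 22 21
f 22 19 23
f 22 23 21
f 23 19 24
f 23 24 21
f 24 19 25
f 24 25 21
f 25 19 26
f 25 26 21
f 26 19 27
f 26 27 21
f 27 19 28
f 27 28 21
f 28 19 29
f 28 29 21
f 29 19 30
f 29 30 21
f 30 19 31
f 30 31 21
f 31 19 32
f 31 32 21
f 32 19 33
f 32 33 21
f 33 19 20
f 33 20 21
f 35 37 34
f 38 35 34
f 34 37 36
f 36 38 34
f 35 41 37
f 39 35 38
f 39 41 35
f 37 41 36
f 40 38 36
f 36 41 40
f 40 39 38
f 41 39 40
f 43 45 42
f 46 43 42
f 42 45 44
f 44 46 42
f 43 49 45
f 47 43 46
f 47 49 43
f 45 49 44
f 48 46 44
f 44 49 48
f 48 47 46
f 49 47 48



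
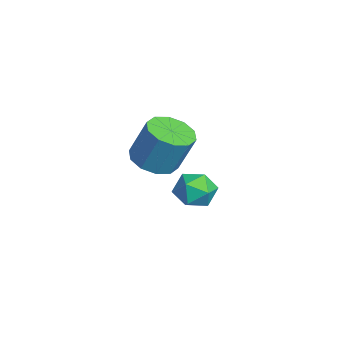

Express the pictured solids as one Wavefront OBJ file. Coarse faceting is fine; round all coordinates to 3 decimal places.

v 1.831 -1.2 -3.869
v 2.155 -1.513 -4.312
v 1.525 -2.087 -3.468
v 1.849 -2.4 -3.911
v 2.155 -2.079 -3.462
v 2.345 -1.53 -3.71
v 1.335 -2.07 -4.07
v 1.525 -1.521 -4.318
v 1.848 -2.05 -4.435
v 2.356 -2.055 -4.06
v 1.324 -1.545 -3.72
v 1.832 -1.55 -3.345
v 3.504 -3.035 -1.643
v 4.003 -2.687 -1.872
v 4.216 -2.278 -0.786
v 3.716 -2.625 -0.557
v 3.673 -2.459 -1.893
v 3.886 -2.05 -0.807
v 3.278 -2.451 -1.819
v 3.491 -2.041 -0.733
v 2.97 -2.666 -1.677
v 3.182 -2.256 -0.592
v 2.865 -3.022 -1.523
v 3.078 -2.612 -0.437
v 3.004 -3.382 -1.414
v 3.217 -2.973 -0.328
v 3.334 -3.61 -1.393
v 3.547 -3.201 -0.307
v 3.729 -3.619 -1.467
v 3.942 -3.209 -0.381
v 4.038 -3.404 -1.608
v 4.25 -2.994 -0.523
v 4.142 -3.048 -1.763
v 4.355 -2.638 -0.677
f 1 12 6
f 1 6 2
f 1 2 8
f 1 8 11
f 1 11 12
f 2 6 10
f 6 12 5
f 12 11 3
f 11 8 7
f 8 2 9
f 4 10 5
f 4 5 3
f 4 3 7
f 4 7 9
f 4 9 10
f 5 10 6
f 3 5 12
f 7 3 11
f 9 7 8
f 10 9 2
f 14 13 17
f 14 17 15
f 15 17 18
f 15 18 16
f 17 13 19
f 17 19 18
f 18 19 20
f 18 20 16
f 19 13 21
f 19 21 20
f 20 21 22
f 20 22 16
f 21 13 23
f 21 23 22
f 22 23 24
f 22 24 16
f 23 13 25
f 23 25 24
f 24 25 26
f 24 26 16
f 25 13 27
f 25 27 26
f 26 27 28
f 26 28 16
f 27 13 29
f 27 29 28
f 28 29 30
f 28 30 16
f 29 13 31
f 29 31 30
f 30 31 32
f 30 32 16
f 31 13 33
f 31 33 32
f 32 33 34
f 32 34 16
f 33 13 14
f 33 14 34
f 34 14 15
f 34 15 16



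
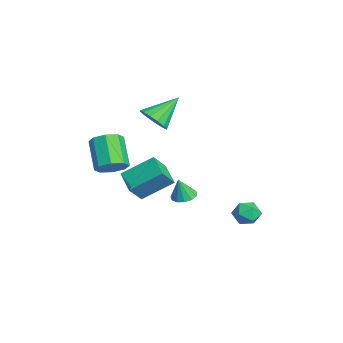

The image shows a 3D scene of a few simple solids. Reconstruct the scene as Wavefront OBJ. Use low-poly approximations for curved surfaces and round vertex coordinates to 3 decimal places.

v -1.52 0.994 -3.914
v -1.141 1.548 -3.804
v -1.42 0.686 -2.706
v -1.505 1.653 -3.747
v -1.874 1.549 -3.743
v -2.13 1.268 -3.794
v -2.193 0.901 -3.882
v -2.042 0.563 -3.98
v -1.725 0.361 -4.058
v -1.343 0.361 -4.089
v -1.017 0.561 -4.065
v -0.851 0.899 -3.993
v -0.897 1.267 -3.896
v 1.003 3.945 -3.288
v 1.528 4.245 -3.778
v 1.152 2.815 -3.822
v 1.677 3.115 -4.312
v 1.845 3.048 -3.556
v 1.753 3.746 -3.225
v 0.927 3.314 -4.375
v 0.835 4.012 -4.044
v 1.48 3.856 -4.449
v 2.048 3.691 -3.943
v 0.632 3.369 -3.657
v 1.2 3.204 -3.151
v 0.477 -2.832 -0.533
v 0.926 -2.316 -0.029
v -0.407 -2.392 1.237
v -0.857 -2.908 0.733
v 0.529 -1.99 -0.428
v -0.804 -2.066 0.838
v 0.101 -2.158 -0.888
v -1.232 -2.233 0.378
v -0.107 -2.72 -1.141
v -1.44 -2.796 0.125
v 0.027 -3.348 -1.037
v -1.306 -3.424 0.229
v 0.424 -3.674 -0.638
v -0.909 -3.75 0.628
v 0.852 -3.507 -0.178
v -0.481 -3.582 1.088
v 1.06 -2.944 0.075
v -0.273 -3.02 1.341
v 1.313 -1.961 -1.165
v 1.446 -0.421 -0.13
v 2.54 -1.752 -1.633
v 2.673 -0.213 -0.598
v 1.767 -2.607 -0.262
v 1.9 -1.068 0.773
v 2.994 -2.399 -0.73
v 3.127 -0.859 0.305
v -1.016 -0.595 1.758
v -0.401 -0.856 2.346
v -1.564 0.735 2.922
v -0.19 -0.54 2.084
v -0.201 -0.24 1.736
v -0.43 -0.034 1.393
v -0.816 0.021 1.148
v -1.256 -0.088 1.067
v -1.632 -0.334 1.171
v -1.843 -0.649 1.432
v -1.832 -0.95 1.781
v -1.603 -1.156 2.123
v -1.217 -1.211 2.368
v -0.777 -1.101 2.449
f 2 1 4
f 2 4 3
f 4 1 5
f 4 5 3
f 5 1 6
f 5 6 3
f 6 1 7
f 6 7 3
f 7 1 8
f 7 8 3
f 8 1 9
f 8 9 3
f 9 1 10
f 9 10 3
f 10 1 11
f 10 11 3
f 11 1 12
f 11 12 3
f 12 1 13
f 12 13 3
f 13 1 2
f 13 2 3
f 14 25 19
f 14 19 15
f 14 15 21
f 14 21 24
f 14 24 25
f 15 19 23
f 19 25 18
f 25 24 16
f 24 21 20
f 21 15 22
f 17 23 18
f 17 18 16
f 17 16 20
f 17 20 22
f 17 22 23
f 18 23 19
f 16 18 25
f 20 16 24
f 22 20 21
f 23 22 15
f 27 26 30
f 27 30 28
f 28 30 31
f 28 31 29
f 30 26 32
f 30 32 31
f 31 32 33
f 31 33 29
f 32 26 34
f 32 34 33
f 33 34 35
f 33 35 29
f 34 26 36
f 34 36 35
f 35 36 37
f 35 37 29
f 36 26 38
f 36 38 37
f 37 38 39
f 37 39 29
f 38 26 40
f 38 40 39
f 39 40 41
f 39 41 29
f 40 26 42
f 40 42 41
f 41 42 43
f 41 43 29
f 42 26 27
f 42 27 43
f 43 27 28
f 43 28 29
f 45 47 44
f 48 45 44
f 44 47 46
f 46 48 44
f 45 51 47
f 49 45 48
f 49 51 45
f 47 51 46
f 50 48 46
f 46 51 50
f 50 49 48
f 51 49 50
f 53 52 55
f 53 55 54
f 55 52 56
f 55 56 54
f 56 52 57
f 56 57 54
f 57 52 58
f 57 58 54
f 58 52 59
f 58 59 54
f 59 52 60
f 59 60 54
f 60 52 61
f 60 61 54
f 61 52 62
f 61 62 54
f 62 52 63
f 62 63 54
f 63 52 64
f 63 64 54
f 64 52 65
f 64 65 54
f 65 52 53
f 65 53 54



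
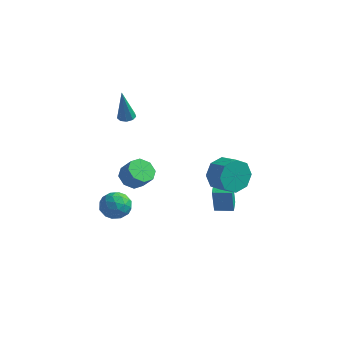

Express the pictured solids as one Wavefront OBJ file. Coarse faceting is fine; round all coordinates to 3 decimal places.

v -3.475 0.467 -1.987
v -2.802 1.114 -1.778
v -2.498 -0.234 -2.962
v -1.825 0.413 -2.753
v -2.095 -0.226 -2.095
v -2.698 0.207 -1.492
v -2.602 0.673 -3.248
v -3.205 1.106 -2.645
v -2.262 1.242 -2.558
v -1.949 0.686 -1.845
v -3.351 0.194 -2.895
v -3.038 -0.362 -2.182
v -3.224 0.852 -1.797
v -2.076 0.028 -2.943
v -2.234 -0.348 -2.556
v -1.839 0.033 -2.434
v -3.163 0.319 -1.628
v -2.768 0.699 -1.506
v -2.352 -0.089 -1.692
v -2.532 0.181 -3.234
v -2.137 0.561 -3.112
v -3.461 0.847 -2.306
v -3.066 1.228 -2.184
v -2.948 0.969 -3.048
v -2.511 1.307 -2.132
v -1.937 0.896 -2.706
v -2.394 1.048 -2.996
v -2.749 1.303 -2.642
v -2.327 0.981 -1.713
v -1.753 0.569 -2.287
v -1.911 0.193 -1.899
v -2.266 0.447 -1.545
v -2.01 1.056 -2.171
v -3.547 0.311 -2.453
v -2.973 -0.101 -3.027
v -3.034 0.433 -3.195
v -3.389 0.687 -2.841
v -3.363 -0.016 -2.034
v -2.789 -0.427 -2.608
v -2.551 -0.423 -2.098
v -2.906 -0.168 -1.744
v -3.29 -0.176 -2.569
v 2.213 2.648 -2.473
v 2.217 2.362 -0.848
v 1.901 3.406 -2.339
v 1.905 3.119 -0.714
v 3.195 3.041 -2.406
v 3.199 2.754 -0.781
v 2.883 3.798 -2.272
v 2.887 3.512 -0.647
v 3.231 1.507 1.534
v 3.684 1.907 0.65
v 4.702 1.533 1.003
v 4.249 1.133 1.886
v 3.669 2.446 1.266
v 4.687 2.072 1.619
v 3.397 2.435 2.039
v 4.415 2.061 2.392
v 3.028 1.881 2.516
v 4.046 1.507 2.868
v 2.778 1.107 2.417
v 3.796 0.733 2.77
v 2.793 0.568 1.801
v 3.811 0.194 2.154
v 3.065 0.579 1.028
v 4.083 0.205 1.381
v 3.434 1.133 0.552
v 4.452 0.759 0.904
v -3.446 3.572 -2.214
v -2.954 4.223 -2.515
v -2.222 4.08 -1.627
v -2.714 3.428 -1.326
v -3.425 4.433 -2.093
v -2.692 4.29 -1.205
v -3.908 4.138 -1.742
v -3.175 3.995 -0.854
v -4.12 3.512 -1.667
v -3.388 3.368 -0.779
v -3.938 2.92 -1.913
v -3.206 2.777 -1.025
v -3.468 2.71 -2.335
v -2.735 2.567 -1.447
v -2.985 3.005 -2.686
v -2.252 2.862 -1.798
v -2.772 3.632 -2.761
v -2.04 3.488 -1.873
v -3.724 3.548 2.669
v -3.456 3.098 2.591
v -3.776 3.152 4.771
v -3.225 3.371 2.648
v -3.227 3.727 2.715
v -3.462 4 2.76
v -3.819 4.061 2.763
v -4.132 3.882 2.721
v -4.254 3.547 2.655
v -4.127 3.212 2.595
v -3.812 3.035 2.57
f 1 38 17
f 38 12 41
f 17 41 6
f 38 41 17
f 1 17 13
f 17 6 18
f 13 18 2
f 17 18 13
f 1 13 22
f 13 2 23
f 22 23 8
f 13 23 22
f 1 22 34
f 22 8 37
f 34 37 11
f 22 37 34
f 1 34 38
f 34 11 42
f 38 42 12
f 34 42 38
f 2 18 29
f 18 6 32
f 29 32 10
f 18 32 29
f 6 41 19
f 41 12 40
f 19 40 5
f 41 40 19
f 12 42 39
f 42 11 35
f 39 35 3
f 42 35 39
f 11 37 36
f 37 8 24
f 36 24 7
f 37 24 36
f 8 23 28
f 23 2 25
f 28 25 9
f 23 25 28
f 4 30 16
f 30 10 31
f 16 31 5
f 30 31 16
f 4 16 14
f 16 5 15
f 14 15 3
f 16 15 14
f 4 14 21
f 14 3 20
f 21 20 7
f 14 20 21
f 4 21 26
f 21 7 27
f 26 27 9
f 21 27 26
f 4 26 30
f 26 9 33
f 30 33 10
f 26 33 30
f 5 31 19
f 31 10 32
f 19 32 6
f 31 32 19
f 3 15 39
f 15 5 40
f 39 40 12
f 15 40 39
f 7 20 36
f 20 3 35
f 36 35 11
f 20 35 36
f 9 27 28
f 27 7 24
f 28 24 8
f 27 24 28
f 10 33 29
f 33 9 25
f 29 25 2
f 33 25 29
f 44 46 43
f 47 44 43
f 43 46 45
f 45 47 43
f 44 50 46
f 48 44 47
f 48 50 44
f 46 50 45
f 49 47 45
f 45 50 49
f 49 48 47
f 50 48 49
f 52 51 55
f 52 55 53
f 53 55 56
f 53 56 54
f 55 51 57
f 55 57 56
f 56 57 58
f 56 58 54
f 57 51 59
f 57 59 58
f 58 59 60
f 58 60 54
f 59 51 61
f 59 61 60
f 60 61 62
f 60 62 54
f 61 51 63
f 61 63 62
f 62 63 64
f 62 64 54
f 63 51 65
f 63 65 64
f 64 65 66
f 64 66 54
f 65 51 67
f 65 67 66
f 66 67 68
f 66 68 54
f 67 51 52
f 67 52 68
f 68 52 53
f 68 53 54
f 70 69 73
f 70 73 71
f 71 73 74
f 71 74 72
f 73 69 75
f 73 75 74
f 74 75 76
f 74 76 72
f 75 69 77
f 75 77 76
f 76 77 78
f 76 78 72
f 77 69 79
f 77 79 78
f 78 79 80
f 78 80 72
f 79 69 81
f 79 81 80
f 80 81 82
f 80 82 72
f 81 69 83
f 81 83 82
f 82 83 84
f 82 84 72
f 83 69 85
f 83 85 84
f 84 85 86
f 84 86 72
f 85 69 70
f 85 70 86
f 86 70 71
f 86 71 72
f 88 87 90
f 88 90 89
f 90 87 91
f 90 91 89
f 91 87 92
f 91 92 89
f 92 87 93
f 92 93 89
f 93 87 94
f 93 94 89
f 94 87 95
f 94 95 89
f 95 87 96
f 95 96 89
f 96 87 97
f 96 97 89
f 97 87 88
f 97 88 89



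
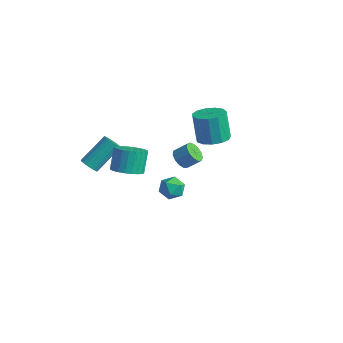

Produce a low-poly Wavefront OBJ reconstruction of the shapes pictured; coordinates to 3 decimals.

v 0.965 -4.266 2.436
v 1.725 -3.702 2.36
v 1.335 -3.009 3.608
v 0.575 -3.574 3.684
v 1.471 -3.507 2.173
v 1.081 -2.814 3.421
v 1.141 -3.428 2.025
v 0.751 -2.735 3.274
v 0.783 -3.476 1.941
v 0.393 -2.784 3.189
v 0.453 -3.645 1.931
v 0.063 -2.952 3.18
v 0.201 -3.909 1.999
v -0.189 -3.216 3.247
v 0.066 -4.227 2.133
v -0.324 -3.534 3.381
v 0.067 -4.55 2.313
v -0.323 -3.858 3.561
v 0.205 -4.831 2.512
v -0.185 -4.138 3.76
v 0.459 -5.026 2.699
v 0.069 -4.333 3.947
v 0.789 -5.105 2.846
v 0.399 -4.412 4.095
v 1.147 -5.056 2.931
v 0.757 -4.364 4.179
v 1.477 -4.888 2.94
v 1.087 -4.195 4.189
v 1.729 -4.624 2.873
v 1.339 -3.931 4.121
v 1.864 -4.306 2.739
v 1.474 -3.613 3.987
v 1.863 -3.982 2.559
v 1.473 -3.29 3.807
v 0.361 3.209 0.468
v 1.293 2.942 0.785
v 0.731 3.144 2.609
v -0.201 3.411 2.292
v 1.301 3.514 0.724
v 0.738 3.715 2.548
v 1.01 3.989 0.582
v 0.447 4.19 2.406
v 0.513 4.216 0.403
v -0.05 4.417 2.228
v -0.032 4.124 0.245
v -0.595 4.325 2.07
v -0.452 3.741 0.158
v -1.015 3.942 1.983
v -0.614 3.19 0.169
v -1.177 3.391 1.994
v -0.466 2.645 0.275
v -1.029 2.846 2.099
v -0.055 2.279 0.442
v -0.618 2.48 2.266
v 0.488 2.208 0.617
v -0.075 2.41 2.442
v 0.99 2.456 0.745
v 0.427 2.657 2.569
v -2.273 3.174 -2.981
v -1.934 3.519 -3.554
v -1.309 4.071 -2.852
v -1.647 3.726 -2.279
v -2.265 3.76 -3.449
v -1.64 4.312 -2.747
v -2.598 3.815 -3.195
v -1.973 4.367 -2.493
v -2.828 3.666 -2.873
v -2.203 4.218 -2.171
v -2.882 3.361 -2.585
v -2.256 3.913 -1.884
v -2.742 2.997 -2.423
v -2.117 3.549 -1.722
v -2.453 2.689 -2.438
v -1.828 3.241 -1.737
v -2.107 2.535 -2.626
v -1.482 3.087 -1.924
v -1.814 2.584 -2.926
v -1.188 3.135 -2.224
v -1.666 2.82 -3.243
v -1.04 3.372 -2.541
v -1.711 3.169 -3.478
v -1.085 3.721 -2.776
v -1.777 -4.598 1.407
v -1.24 -4.814 1.564
v -0.985 -3.218 2.889
v -1.523 -3.002 2.733
v -1.182 -4.664 1.373
v -0.927 -3.069 2.698
v -1.227 -4.503 1.187
v -0.972 -2.908 2.513
v -1.367 -4.359 1.04
v -1.113 -2.763 2.366
v -1.579 -4.255 0.957
v -1.324 -2.66 2.282
v -1.824 -4.211 0.951
v -1.569 -2.616 2.276
v -2.062 -4.234 1.024
v -1.807 -2.638 2.349
v -2.25 -4.32 1.163
v -1.995 -2.724 2.489
v -2.356 -4.454 1.345
v -2.102 -2.858 2.67
v -2.363 -4.612 1.537
v -2.108 -3.017 2.863
v -2.268 -4.769 1.707
v -2.013 -3.173 3.033
v -2.089 -4.895 1.825
v -1.834 -3.3 3.151
v -1.855 -4.971 1.871
v -1.6 -3.375 3.196
v -1.608 -4.981 1.837
v -1.354 -3.386 3.162
v -1.391 -4.926 1.728
v -1.136 -3.33 3.053
v 3.397 -3.12 2.328
v 4.175 -3.001 2.468
v 3.585 -4.399 2.372
v 4.363 -4.28 2.512
v 3.823 -4.09 3.07
v 3.707 -3.3 3.042
v 4.053 -4.1 1.798
v 3.937 -3.31 1.77
v 4.58 -3.607 2.14
v 4.438 -3.6 2.926
v 3.322 -3.8 1.914
v 3.18 -3.793 2.7
f 2 1 5
f 2 5 3
f 3 5 6
f 3 6 4
f 5 1 7
f 5 7 6
f 6 7 8
f 6 8 4
f 7 1 9
f 7 9 8
f 8 9 10
f 8 10 4
f 9 1 11
f 9 11 10
f 10 11 12
f 10 12 4
f 11 1 13
f 11 13 12
f 12 13 14
f 12 14 4
f 13 1 15
f 13 15 14
f 14 15 16
f 14 16 4
f 15 1 17
f 15 17 16
f 16 17 18
f 16 18 4
f 17 1 19
f 17 19 18
f 18 19 20
f 18 20 4
f 19 1 21
f 19 21 20
f 20 21 22
f 20 22 4
f 21 1 23
f 21 23 22
f 22 23 24
f 22 24 4
f 23 1 25
f 23 25 24
f 24 25 26
f 24 26 4
f 25 1 27
f 25 27 26
f 26 27 28
f 26 28 4
f 27 1 29
f 27 29 28
f 28 29 30
f 28 30 4
f 29 1 31
f 29 31 30
f 30 31 32
f 30 32 4
f 31 1 33
f 31 33 32
f 32 33 34
f 32 34 4
f 33 1 2
f 33 2 34
f 34 2 3
f 34 3 4
f 36 35 39
f 36 39 37
f 37 39 40
f 37 40 38
f 39 35 41
f 39 41 40
f 40 41 42
f 40 42 38
f 41 35 43
f 41 43 42
f 42 43 44
f 42 44 38
f 43 35 45
f 43 45 44
f 44 45 46
f 44 46 38
f 45 35 47
f 45 47 46
f 46 47 48
f 46 48 38
f 47 35 49
f 47 49 48
f 48 49 50
f 48 50 38
f 49 35 51
f 49 51 50
f 50 51 52
f 50 52 38
f 51 35 53
f 51 53 52
f 52 53 54
f 52 54 38
f 53 35 55
f 53 55 54
f 54 55 56
f 54 56 38
f 55 35 57
f 55 57 56
f 56 57 58
f 56 58 38
f 57 35 36
f 57 36 58
f 58 36 37
f 58 37 38
f 60 59 63
f 60 63 61
f 61 63 64
f 61 64 62
f 63 59 65
f 63 65 64
f 64 65 66
f 64 66 62
f 65 59 67
f 65 67 66
f 66 67 68
f 66 68 62
f 67 59 69
f 67 69 68
f 68 69 70
f 68 70 62
f 69 59 71
f 69 71 70
f 70 71 72
f 70 72 62
f 71 59 73
f 71 73 72
f 72 73 74
f 72 74 62
f 73 59 75
f 73 75 74
f 74 75 76
f 74 76 62
f 75 59 77
f 75 77 76
f 76 77 78
f 76 78 62
f 77 59 79
f 77 79 78
f 78 79 80
f 78 80 62
f 79 59 81
f 79 81 80
f 80 81 82
f 80 82 62
f 81 59 60
f 81 60 82
f 82 60 61
f 82 61 62
f 84 83 87
f 84 87 85
f 85 87 88
f 85 88 86
f 87 83 89
f 87 89 88
f 88 89 90
f 88 90 86
f 89 83 91
f 89 91 90
f 90 91 92
f 90 92 86
f 91 83 93
f 91 93 92
f 92 93 94
f 92 94 86
f 93 83 95
f 93 95 94
f 94 95 96
f 94 96 86
f 95 83 97
f 95 97 96
f 96 97 98
f 96 98 86
f 97 83 99
f 97 99 98
f 98 99 100
f 98 100 86
f 99 83 101
f 99 101 100
f 100 101 102
f 100 102 86
f 101 83 103
f 101 103 102
f 102 103 104
f 102 104 86
f 103 83 105
f 103 105 104
f 104 105 106
f 104 106 86
f 105 83 107
f 105 107 106
f 106 107 108
f 106 108 86
f 107 83 109
f 107 109 108
f 108 109 110
f 108 110 86
f 109 83 111
f 109 111 110
f 110 111 112
f 110 112 86
f 111 83 113
f 111 113 112
f 112 113 114
f 112 114 86
f 113 83 84
f 113 84 114
f 114 84 85
f 114 85 86
f 115 126 120
f 115 120 116
f 115 116 122
f 115 122 125
f 115 125 126
f 116 120 124
f 120 126 119
f 126 125 117
f 125 122 121
f 122 116 123
f 118 124 119
f 118 119 117
f 118 117 121
f 118 121 123
f 118 123 124
f 119 124 120
f 117 119 126
f 121 117 125
f 123 121 122
f 124 123 116



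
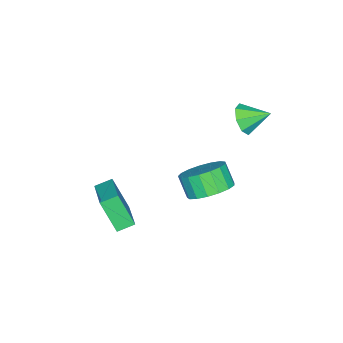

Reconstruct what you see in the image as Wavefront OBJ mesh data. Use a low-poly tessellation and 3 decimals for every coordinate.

v -3.731 2.828 0.932
v -3.308 3.262 0.366
v -4.069 3.932 1.528
v -3.913 3.168 0.197
v -4.412 2.874 0.459
v -4.512 2.553 0.998
v -4.154 2.393 1.498
v -3.549 2.487 1.667
v -3.05 2.781 1.405
v -2.951 3.102 0.866
v 0.528 -0.492 -3.143
v 0.443 -1.339 -1.614
v 2.079 0.681 -2.406
v 1.994 -0.166 -0.877
v 1.086 -1.054 -3.423
v 1.001 -1.901 -1.894
v 2.637 0.119 -2.686
v 2.552 -0.728 -1.157
v -0.623 2.857 -1.433
v -0.075 3.519 -0.797
v -0.409 2.906 0.13
v -0.957 2.243 -0.507
v -0.54 3.732 -0.824
v -0.874 3.119 0.103
v -1.024 3.744 -0.99
v -1.358 3.131 -0.064
v -1.416 3.553 -1.258
v -1.75 2.94 -0.332
v -1.627 3.202 -1.567
v -1.961 2.589 -0.64
v -1.607 2.772 -1.844
v -1.941 2.159 -0.918
v -1.362 2.361 -2.027
v -1.696 1.748 -1.101
v -0.948 2.064 -2.075
v -1.282 1.451 -1.148
v -0.459 1.949 -1.975
v -0.793 1.335 -1.049
v -0.008 2.041 -1.751
v -0.342 1.428 -0.825
v 0.303 2.32 -1.454
v -0.032 1.707 -0.528
v 0.401 2.722 -1.153
v 0.067 2.109 -0.227
v 0.265 3.155 -0.916
v -0.069 2.542 0.011
f 2 1 4
f 2 4 3
f 4 1 5
f 4 5 3
f 5 1 6
f 5 6 3
f 6 1 7
f 6 7 3
f 7 1 8
f 7 8 3
f 8 1 9
f 8 9 3
f 9 1 10
f 9 10 3
f 10 1 2
f 10 2 3
f 12 14 11
f 15 12 11
f 11 14 13
f 13 15 11
f 12 18 14
f 16 12 15
f 16 18 12
f 14 18 13
f 17 15 13
f 13 18 17
f 17 16 15
f 18 16 17
f 20 19 23
f 20 23 21
f 21 23 24
f 21 24 22
f 23 19 25
f 23 25 24
f 24 25 26
f 24 26 22
f 25 19 27
f 25 27 26
f 26 27 28
f 26 28 22
f 27 19 29
f 27 29 28
f 28 29 30
f 28 30 22
f 29 19 31
f 29 31 30
f 30 31 32
f 30 32 22
f 31 19 33
f 31 33 32
f 32 33 34
f 32 34 22
f 33 19 35
f 33 35 34
f 34 35 36
f 34 36 22
f 35 19 37
f 35 37 36
f 36 37 38
f 36 38 22
f 37 19 39
f 37 39 38
f 38 39 40
f 38 40 22
f 39 19 41
f 39 41 40
f 40 41 42
f 40 42 22
f 41 19 43
f 41 43 42
f 42 43 44
f 42 44 22
f 43 19 45
f 43 45 44
f 44 45 46
f 44 46 22
f 45 19 20
f 45 20 46
f 46 20 21
f 46 21 22



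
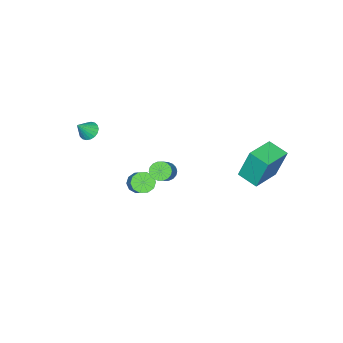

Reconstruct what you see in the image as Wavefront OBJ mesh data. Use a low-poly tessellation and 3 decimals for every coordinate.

v 2.279 0.932 2.04
v 2.673 0.812 1.691
v 3.955 1.408 2.93
v 3.561 1.528 3.28
v 2.62 1.04 1.636
v 3.902 1.636 2.875
v 2.5 1.246 1.661
v 3.782 1.842 2.9
v 2.336 1.391 1.761
v 3.618 1.987 3
v 2.161 1.444 1.917
v 3.443 2.04 3.156
v 2.009 1.396 2.097
v 3.291 1.992 3.336
v 1.911 1.256 2.266
v 3.193 1.852 3.505
v 1.885 1.052 2.39
v 3.167 1.648 3.629
v 1.938 0.824 2.445
v 3.22 1.42 3.684
v 2.058 0.618 2.42
v 3.34 1.214 3.659
v 2.222 0.473 2.32
v 3.504 1.069 3.559
v 2.397 0.42 2.164
v 3.679 1.016 3.403
v 2.549 0.468 1.984
v 3.831 1.064 3.223
v 2.647 0.608 1.815
v 3.929 1.204 3.054
v -3.366 2.518 -0.48
v -3.584 3.024 1.266
v -3.28 3.642 -0.794
v -3.497 4.147 0.951
v -1.683 2.453 -0.251
v -1.9 2.958 1.494
v -1.596 3.576 -0.566
v -1.814 4.082 1.18
v 2.462 -3.488 3.077
v 2.888 -3.308 2.763
v 3.118 -3.672 3.863
v 2.811 -3.1 2.876
v 2.665 -2.968 3.029
v 2.479 -2.94 3.192
v 2.289 -3.02 3.332
v 2.133 -3.193 3.422
v 2.042 -3.424 3.443
v 2.035 -3.668 3.392
v 2.112 -3.876 3.279
v 2.258 -4.007 3.126
v 2.445 -4.036 2.963
v 2.635 -3.956 2.823
v 2.79 -3.783 2.733
v 2.881 -3.552 2.712
v -0.317 -2.579 -2.47
v 0.132 -3.033 -2.424
v 0.826 -2.255 -1.505
v 0.377 -1.801 -1.55
v 0.238 -2.785 -2.714
v 0.932 -2.007 -1.795
v 0.131 -2.459 -2.91
v 0.825 -1.68 -1.991
v -0.146 -2.178 -2.938
v 0.548 -1.4 -2.019
v -0.489 -2.051 -2.787
v 0.205 -1.273 -1.868
v -0.766 -2.125 -2.515
v -0.072 -1.347 -1.596
v -0.872 -2.373 -2.225
v -0.178 -1.595 -1.306
v -0.765 -2.7 -2.029
v -0.071 -1.921 -1.11
v -0.488 -2.98 -2.001
v 0.206 -2.202 -1.082
v -0.145 -3.107 -2.152
v 0.549 -2.329 -1.233
f 2 1 5
f 2 5 3
f 3 5 6
f 3 6 4
f 5 1 7
f 5 7 6
f 6 7 8
f 6 8 4
f 7 1 9
f 7 9 8
f 8 9 10
f 8 10 4
f 9 1 11
f 9 11 10
f 10 11 12
f 10 12 4
f 11 1 13
f 11 13 12
f 12 13 14
f 12 14 4
f 13 1 15
f 13 15 14
f 14 15 16
f 14 16 4
f 15 1 17
f 15 17 16
f 16 17 18
f 16 18 4
f 17 1 19
f 17 19 18
f 18 19 20
f 18 20 4
f 19 1 21
f 19 21 20
f 20 21 22
f 20 22 4
f 21 1 23
f 21 23 22
f 22 23 24
f 22 24 4
f 23 1 25
f 23 25 24
f 24 25 26
f 24 26 4
f 25 1 27
f 25 27 26
f 26 27 28
f 26 28 4
f 27 1 29
f 27 29 28
f 28 29 30
f 28 30 4
f 29 1 2
f 29 2 30
f 30 2 3
f 30 3 4
f 32 34 31
f 35 32 31
f 31 34 33
f 33 35 31
f 32 38 34
f 36 32 35
f 36 38 32
f 34 38 33
f 37 35 33
f 33 38 37
f 37 36 35
f 38 36 37
f 40 39 42
f 40 42 41
f 42 39 43
f 42 43 41
f 43 39 44
f 43 44 41
f 44 39 45
f 44 45 41
f 45 39 46
f 45 46 41
f 46 39 47
f 46 47 41
f 47 39 48
f 47 48 41
f 48 39 49
f 48 49 41
f 49 39 50
f 49 50 41
f 50 39 51
f 50 51 41
f 51 39 52
f 51 52 41
f 52 39 53
f 52 53 41
f 53 39 54
f 53 54 41
f 54 39 40
f 54 40 41
f 56 55 59
f 56 59 57
f 57 59 60
f 57 60 58
f 59 55 61
f 59 61 60
f 60 61 62
f 60 62 58
f 61 55 63
f 61 63 62
f 62 63 64
f 62 64 58
f 63 55 65
f 63 65 64
f 64 65 66
f 64 66 58
f 65 55 67
f 65 67 66
f 66 67 68
f 66 68 58
f 67 55 69
f 67 69 68
f 68 69 70
f 68 70 58
f 69 55 71
f 69 71 70
f 70 71 72
f 70 72 58
f 71 55 73
f 71 73 72
f 72 73 74
f 72 74 58
f 73 55 75
f 73 75 74
f 74 75 76
f 74 76 58
f 75 55 56
f 75 56 76
f 76 56 57
f 76 57 58



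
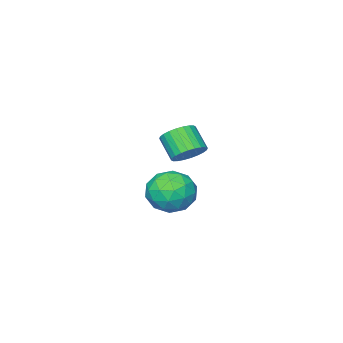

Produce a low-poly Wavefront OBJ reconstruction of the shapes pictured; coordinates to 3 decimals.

v -1.57 -0.913 -0.909
v -0.885 -1.088 -0.965
v -1.024 -1.882 -0.187
v -1.71 -1.707 -0.131
v -0.875 -0.895 -0.766
v -1.014 -1.69 0.011
v -0.971 -0.705 -0.589
v -1.111 -1.5 0.188
v -1.159 -0.547 -0.46
v -1.298 -1.341 0.317
v -1.409 -0.444 -0.4
v -1.548 -1.238 0.377
v -1.684 -0.413 -0.418
v -1.823 -1.207 0.36
v -1.941 -0.457 -0.51
v -2.081 -1.252 0.268
v -2.142 -0.572 -0.662
v -2.282 -1.366 0.115
v -2.256 -0.738 -0.853
v -2.395 -1.532 -0.075
v -2.266 -0.93 -1.051
v -2.405 -1.725 -0.274
v -2.169 -1.12 -1.228
v -2.309 -1.915 -0.451
v -1.982 -1.279 -1.357
v -2.121 -2.073 -0.58
v -1.732 -1.382 -1.417
v -1.871 -2.176 -0.64
v -1.457 -1.413 -1.4
v -1.596 -2.207 -0.622
v -1.199 -1.368 -1.308
v -1.339 -2.163 -0.53
v -0.998 -1.254 -1.155
v -1.138 -2.048 -0.378
v 2.364 3.465 -0.389
v 3.159 3.016 -0.541
v 1.821 2.264 0.321
v 2.616 1.815 0.169
v 2.593 2.529 0.757
v 2.928 3.271 0.318
v 2.052 2.009 -0.538
v 2.387 2.751 -0.977
v 2.966 2.116 -0.633
v 3.3 2.438 0.167
v 1.68 2.842 -0.387
v 2.014 3.164 0.413
v 2.809 3.346 -0.527
v 2.171 1.934 0.307
v 2.157 2.353 0.653
v 2.625 2.09 0.563
v 2.674 3.496 -0.022
v 3.141 3.232 -0.111
v 2.808 2.946 0.651
v 1.839 2.048 -0.109
v 2.306 1.784 -0.198
v 2.355 3.19 -0.783
v 2.823 2.927 -0.873
v 2.172 2.334 -0.871
v 3.163 2.553 -0.671
v 2.844 1.847 -0.254
v 2.512 1.961 -0.669
v 2.709 2.398 -0.927
v 3.359 2.742 -0.2
v 3.04 2.036 0.217
v 3.027 2.456 0.563
v 3.224 2.892 0.305
v 3.246 2.213 -0.255
v 1.94 3.244 -0.437
v 1.621 2.538 -0.02
v 1.756 2.388 -0.525
v 1.953 2.824 -0.783
v 2.136 3.433 0.034
v 1.817 2.727 0.451
v 2.271 2.882 0.707
v 2.468 3.319 0.449
v 1.734 3.067 0.035
f 2 1 5
f 2 5 3
f 3 5 6
f 3 6 4
f 5 1 7
f 5 7 6
f 6 7 8
f 6 8 4
f 7 1 9
f 7 9 8
f 8 9 10
f 8 10 4
f 9 1 11
f 9 11 10
f 10 11 12
f 10 12 4
f 11 1 13
f 11 13 12
f 12 13 14
f 12 14 4
f 13 1 15
f 13 15 14
f 14 15 16
f 14 16 4
f 15 1 17
f 15 17 16
f 16 17 18
f 16 18 4
f 17 1 19
f 17 19 18
f 18 19 20
f 18 20 4
f 19 1 21
f 19 21 20
f 20 21 22
f 20 22 4
f 21 1 23
f 21 23 22
f 22 23 24
f 22 24 4
f 23 1 25
f 23 25 24
f 24 25 26
f 24 26 4
f 25 1 27
f 25 27 26
f 26 27 28
f 26 28 4
f 27 1 29
f 27 29 28
f 28 29 30
f 28 30 4
f 29 1 31
f 29 31 30
f 30 31 32
f 30 32 4
f 31 1 33
f 31 33 32
f 32 33 34
f 32 34 4
f 33 1 2
f 33 2 34
f 34 2 3
f 34 3 4
f 35 72 51
f 72 46 75
f 51 75 40
f 72 75 51
f 35 51 47
f 51 40 52
f 47 52 36
f 51 52 47
f 35 47 56
f 47 36 57
f 56 57 42
f 47 57 56
f 35 56 68
f 56 42 71
f 68 71 45
f 56 71 68
f 35 68 72
f 68 45 76
f 72 76 46
f 68 76 72
f 36 52 63
f 52 40 66
f 63 66 44
f 52 66 63
f 40 75 53
f 75 46 74
f 53 74 39
f 75 74 53
f 46 76 73
f 76 45 69
f 73 69 37
f 76 69 73
f 45 71 70
f 71 42 58
f 70 58 41
f 71 58 70
f 42 57 62
f 57 36 59
f 62 59 43
f 57 59 62
f 38 64 50
f 64 44 65
f 50 65 39
f 64 65 50
f 38 50 48
f 50 39 49
f 48 49 37
f 50 49 48
f 38 48 55
f 48 37 54
f 55 54 41
f 48 54 55
f 38 55 60
f 55 41 61
f 60 61 43
f 55 61 60
f 38 60 64
f 60 43 67
f 64 67 44
f 60 67 64
f 39 65 53
f 65 44 66
f 53 66 40
f 65 66 53
f 37 49 73
f 49 39 74
f 73 74 46
f 49 74 73
f 41 54 70
f 54 37 69
f 70 69 45
f 54 69 70
f 43 61 62
f 61 41 58
f 62 58 42
f 61 58 62
f 44 67 63
f 67 43 59
f 63 59 36
f 67 59 63



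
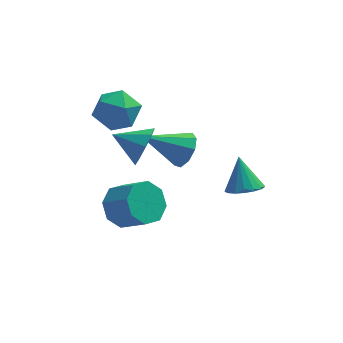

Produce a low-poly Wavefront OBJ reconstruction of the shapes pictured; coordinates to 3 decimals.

v 0.966 0.371 -0.544
v 1.315 0.962 0.098
v -0.906 0.229 0.604
v 1.009 1.292 -0.361
v 0.682 1.191 -0.905
v 0.488 0.706 -1.281
v 0.518 0.064 -1.312
v 0.757 -0.434 -0.983
v 1.094 -0.556 -0.449
v 1.371 -0.244 0.041
v 1.458 0.355 0.257
v -1.756 -1.422 -2.659
v -1.221 -1.807 -3.528
v -0.19 -2.583 -2.549
v -0.724 -2.198 -1.681
v -0.919 -1.075 -3.266
v 0.112 -1.851 -2.287
v -1.107 -0.546 -2.648
v -0.076 -1.322 -1.669
v -1.675 -0.53 -2.037
v -0.644 -1.307 -1.059
v -2.29 -1.037 -1.791
v -1.259 -1.813 -0.812
v -2.592 -1.769 -2.053
v -1.561 -2.545 -1.074
v -2.404 -2.298 -2.671
v -1.373 -3.074 -1.692
v -1.836 -2.313 -3.281
v -0.805 -3.09 -2.303
v 3.259 -3.505 0.383
v 3.91 -3.911 0.726
v 3.041 -2.695 1.757
v 4.076 -3.585 0.56
v 4.055 -3.24 0.353
v 3.852 -2.957 0.153
v 3.513 -2.799 0.006
v 3.115 -2.803 -0.054
v 2.751 -2.968 -0.015
v 2.503 -3.256 0.116
v 2.428 -3.601 0.308
v 2.543 -3.924 0.517
v 2.823 -4.152 0.695
v 3.202 -4.231 0.802
v 3.594 -4.144 0.813
v -2.274 2.022 0.699
v -1.445 2.298 1.473
v -2.375 0.282 1.427
v -1.546 0.558 2.201
v -2.604 1.045 2.281
v -2.541 2.12 1.831
v -1.279 0.46 1.069
v -1.216 1.535 0.619
v -0.83 1.332 1.702
v -1.649 1.694 2.451
v -2.171 0.886 0.449
v -2.99 1.248 1.198
v -0.77 -1.754 1.683
v -0.348 -1.283 2.458
v -2.11 -1.366 2.177
v -0.417 -0.852 1.931
v -0.651 -0.843 1.288
v -0.941 -1.261 0.83
v -1.151 -1.909 0.771
v -1.183 -2.485 1.139
v -1.021 -2.719 1.761
v -0.742 -2.502 2.347
v -0.476 -1.935 2.622
f 2 1 4
f 2 4 3
f 4 1 5
f 4 5 3
f 5 1 6
f 5 6 3
f 6 1 7
f 6 7 3
f 7 1 8
f 7 8 3
f 8 1 9
f 8 9 3
f 9 1 10
f 9 10 3
f 10 1 11
f 10 11 3
f 11 1 2
f 11 2 3
f 13 12 16
f 13 16 14
f 14 16 17
f 14 17 15
f 16 12 18
f 16 18 17
f 17 18 19
f 17 19 15
f 18 12 20
f 18 20 19
f 19 20 21
f 19 21 15
f 20 12 22
f 20 22 21
f 21 22 23
f 21 23 15
f 22 12 24
f 22 24 23
f 23 24 25
f 23 25 15
f 24 12 26
f 24 26 25
f 25 26 27
f 25 27 15
f 26 12 28
f 26 28 27
f 27 28 29
f 27 29 15
f 28 12 13
f 28 13 29
f 29 13 14
f 29 14 15
f 31 30 33
f 31 33 32
f 33 30 34
f 33 34 32
f 34 30 35
f 34 35 32
f 35 30 36
f 35 36 32
f 36 30 37
f 36 37 32
f 37 30 38
f 37 38 32
f 38 30 39
f 38 39 32
f 39 30 40
f 39 40 32
f 40 30 41
f 40 41 32
f 41 30 42
f 41 42 32
f 42 30 43
f 42 43 32
f 43 30 44
f 43 44 32
f 44 30 31
f 44 31 32
f 45 56 50
f 45 50 46
f 45 46 52
f 45 52 55
f 45 55 56
f 46 50 54
f 50 56 49
f 56 55 47
f 55 52 51
f 52 46 53
f 48 54 49
f 48 49 47
f 48 47 51
f 48 51 53
f 48 53 54
f 49 54 50
f 47 49 56
f 51 47 55
f 53 51 52
f 54 53 46
f 58 57 60
f 58 60 59
f 60 57 61
f 60 61 59
f 61 57 62
f 61 62 59
f 62 57 63
f 62 63 59
f 63 57 64
f 63 64 59
f 64 57 65
f 64 65 59
f 65 57 66
f 65 66 59
f 66 57 67
f 66 67 59
f 67 57 58
f 67 58 59

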